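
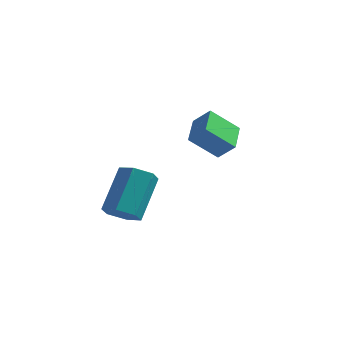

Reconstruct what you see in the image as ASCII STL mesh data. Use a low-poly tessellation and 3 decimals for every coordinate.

solid 
facet normal -0.615 -0.441 0.654
outer loop
vertex 3.526 -2.915 2.622
vertex 3.146 -1.713 3.076
vertex 2.842 -2.894 1.993
endloop
endfacet
facet normal 0.284 -0.897 -0.339
outer loop
vertex 3.714 -2.267 1.064
vertex 3.526 -2.915 2.622
vertex 2.842 -2.894 1.993
endloop
endfacet
facet normal -0.614 -0.442 0.654
outer loop
vertex 2.842 -2.894 1.993
vertex 3.146 -1.713 3.076
vertex 2.461 -1.692 2.447
endloop
endfacet
facet normal -0.736 0.022 -0.676
outer loop
vertex 2.461 -1.692 2.447
vertex 3.714 -2.267 1.064
vertex 2.842 -2.894 1.993
endloop
endfacet
facet normal 0.736 -0.023 0.676
outer loop
vertex 3.526 -2.915 2.622
vertex 4.018 -1.086 2.147
vertex 3.146 -1.713 3.076
endloop
endfacet
facet normal 0.284 -0.897 -0.339
outer loop
vertex 4.399 -2.288 1.693
vertex 3.526 -2.915 2.622
vertex 3.714 -2.267 1.064
endloop
endfacet
facet normal 0.736 -0.022 0.677
outer loop
vertex 4.399 -2.288 1.693
vertex 4.018 -1.086 2.147
vertex 3.526 -2.915 2.622
endloop
endfacet
facet normal -0.284 0.897 0.339
outer loop
vertex 3.146 -1.713 3.076
vertex 4.018 -1.086 2.147
vertex 2.461 -1.692 2.447
endloop
endfacet
facet normal -0.736 0.023 -0.676
outer loop
vertex 3.334 -1.065 1.518
vertex 3.714 -2.267 1.064
vertex 2.461 -1.692 2.447
endloop
endfacet
facet normal -0.284 0.897 0.339
outer loop
vertex 2.461 -1.692 2.447
vertex 4.018 -1.086 2.147
vertex 3.334 -1.065 1.518
endloop
endfacet
facet normal 0.614 0.441 -0.654
outer loop
vertex 3.334 -1.065 1.518
vertex 4.399 -2.288 1.693
vertex 3.714 -2.267 1.064
endloop
endfacet
facet normal 0.615 0.442 -0.654
outer loop
vertex 4.018 -1.086 2.147
vertex 4.399 -2.288 1.693
vertex 3.334 -1.065 1.518
endloop
endfacet
facet normal -0.008 -0.651 -0.759
outer loop
vertex 0.516 -2.02 -2.808
vertex -0.119 -2.373 -2.499
vertex -0.208 -1.777 -3.009
endloop
endfacet
facet normal 0.399 0.694 -0.599
outer loop
vertex 0.516 -2.02 -2.808
vertex -0.208 -1.777 -3.009
vertex 0.535 -0.634 -1.191
endloop
endfacet
facet normal 0.400 0.694 -0.599
outer loop
vertex 0.535 -0.634 -1.191
vertex -0.208 -1.777 -3.009
vertex -0.19 -0.39 -1.392
endloop
endfacet
facet normal 0.009 0.651 0.759
outer loop
vertex 0.535 -0.634 -1.191
vertex -0.19 -0.39 -1.392
vertex -0.101 -0.987 -0.881
endloop
endfacet
facet normal -0.010 -0.651 -0.759
outer loop
vertex -0.208 -1.777 -3.009
vertex -0.119 -2.373 -2.499
vertex -0.844 -2.129 -2.699
endloop
endfacet
facet normal -0.593 0.614 -0.520
outer loop
vertex -0.208 -1.777 -3.009
vertex -0.844 -2.129 -2.699
vertex -0.19 -0.39 -1.392
endloop
endfacet
facet normal -0.595 0.614 -0.519
outer loop
vertex -0.19 -0.39 -1.392
vertex -0.844 -2.129 -2.699
vertex -0.825 -0.743 -1.082
endloop
endfacet
facet normal 0.009 0.651 0.759
outer loop
vertex -0.19 -0.39 -1.392
vertex -0.825 -0.743 -1.082
vertex -0.101 -0.987 -0.881
endloop
endfacet
facet normal -0.009 -0.650 -0.760
outer loop
vertex -0.844 -2.129 -2.699
vertex -0.119 -2.373 -2.499
vertex -0.755 -2.726 -2.189
endloop
endfacet
facet normal -0.994 -0.080 0.080
outer loop
vertex -0.844 -2.129 -2.699
vertex -0.755 -2.726 -2.189
vertex -0.825 -0.743 -1.082
endloop
endfacet
facet normal -0.994 -0.080 0.080
outer loop
vertex -0.825 -0.743 -1.082
vertex -0.755 -2.726 -2.189
vertex -0.736 -1.34 -0.572
endloop
endfacet
facet normal 0.008 0.650 0.760
outer loop
vertex -0.825 -0.743 -1.082
vertex -0.736 -1.34 -0.572
vertex -0.101 -0.987 -0.881
endloop
endfacet
facet normal -0.009 -0.651 -0.759
outer loop
vertex -0.755 -2.726 -2.189
vertex -0.119 -2.373 -2.499
vertex -0.03 -2.97 -1.988
endloop
endfacet
facet normal -0.400 -0.694 0.599
outer loop
vertex -0.755 -2.726 -2.189
vertex -0.03 -2.97 -1.988
vertex -0.736 -1.34 -0.572
endloop
endfacet
facet normal -0.399 -0.694 0.599
outer loop
vertex -0.736 -1.34 -0.572
vertex -0.03 -2.97 -1.988
vertex -0.012 -1.583 -0.371
endloop
endfacet
facet normal 0.008 0.651 0.759
outer loop
vertex -0.736 -1.34 -0.572
vertex -0.012 -1.583 -0.371
vertex -0.101 -0.987 -0.881
endloop
endfacet
facet normal -0.009 -0.651 -0.759
outer loop
vertex -0.03 -2.97 -1.988
vertex -0.119 -2.373 -2.499
vertex 0.605 -2.617 -2.298
endloop
endfacet
facet normal 0.595 -0.613 0.520
outer loop
vertex -0.03 -2.97 -1.988
vertex 0.605 -2.617 -2.298
vertex -0.012 -1.583 -0.371
endloop
endfacet
facet normal 0.593 -0.615 0.520
outer loop
vertex -0.012 -1.583 -0.371
vertex 0.605 -2.617 -2.298
vertex 0.624 -1.231 -0.681
endloop
endfacet
facet normal 0.010 0.651 0.759
outer loop
vertex -0.012 -1.583 -0.371
vertex 0.624 -1.231 -0.681
vertex -0.101 -0.987 -0.881
endloop
endfacet
facet normal -0.008 -0.650 -0.760
outer loop
vertex 0.605 -2.617 -2.298
vertex -0.119 -2.373 -2.499
vertex 0.516 -2.02 -2.808
endloop
endfacet
facet normal 0.994 0.080 -0.080
outer loop
vertex 0.605 -2.617 -2.298
vertex 0.516 -2.02 -2.808
vertex 0.624 -1.231 -0.681
endloop
endfacet
facet normal 0.994 0.080 -0.080
outer loop
vertex 0.624 -1.231 -0.681
vertex 0.516 -2.02 -2.808
vertex 0.535 -0.634 -1.191
endloop
endfacet
facet normal 0.009 0.650 0.760
outer loop
vertex 0.624 -1.231 -0.681
vertex 0.535 -0.634 -1.191
vertex -0.101 -0.987 -0.881
endloop
endfacet

endsolid


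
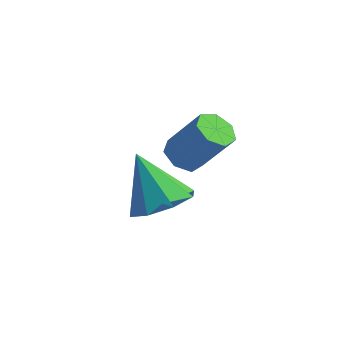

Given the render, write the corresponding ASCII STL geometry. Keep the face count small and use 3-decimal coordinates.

solid 
facet normal -0.575 -0.122 -0.809
outer loop
vertex -3.211 1.523 -4.064
vertex -3.706 1.267 -3.674
vertex -3.597 1.915 -3.849
endloop
endfacet
facet normal 0.493 0.738 -0.461
outer loop
vertex -3.211 1.523 -4.064
vertex -3.597 1.915 -3.849
vertex -2.24 1.729 -2.697
endloop
endfacet
facet normal 0.493 0.737 -0.462
outer loop
vertex -2.24 1.729 -2.697
vertex -3.597 1.915 -3.849
vertex -2.625 2.121 -2.482
endloop
endfacet
facet normal 0.576 0.123 0.808
outer loop
vertex -2.24 1.729 -2.697
vertex -2.625 2.121 -2.482
vertex -2.734 1.473 -2.306
endloop
endfacet
facet normal -0.576 -0.121 -0.809
outer loop
vertex -3.597 1.915 -3.849
vertex -3.706 1.267 -3.674
vertex -4.064 1.819 -3.502
endloop
endfacet
facet normal -0.203 0.979 -0.003
outer loop
vertex -3.597 1.915 -3.849
vertex -4.064 1.819 -3.502
vertex -2.625 2.121 -2.482
endloop
endfacet
facet normal -0.203 0.979 -0.003
outer loop
vertex -2.625 2.121 -2.482
vertex -4.064 1.819 -3.502
vertex -3.093 2.025 -2.135
endloop
endfacet
facet normal 0.575 0.123 0.809
outer loop
vertex -2.625 2.121 -2.482
vertex -3.093 2.025 -2.135
vertex -2.734 1.473 -2.306
endloop
endfacet
facet normal -0.576 -0.122 -0.808
outer loop
vertex -4.064 1.819 -3.502
vertex -3.706 1.267 -3.674
vertex -4.262 1.307 -3.284
endloop
endfacet
facet normal -0.746 0.483 0.457
outer loop
vertex -4.064 1.819 -3.502
vertex -4.262 1.307 -3.284
vertex -3.093 2.025 -2.135
endloop
endfacet
facet normal -0.747 0.482 0.458
outer loop
vertex -3.093 2.025 -2.135
vertex -4.262 1.307 -3.284
vertex -3.29 1.513 -1.917
endloop
endfacet
facet normal 0.575 0.123 0.809
outer loop
vertex -3.093 2.025 -2.135
vertex -3.29 1.513 -1.917
vertex -2.734 1.473 -2.306
endloop
endfacet
facet normal -0.576 -0.121 -0.808
outer loop
vertex -4.262 1.307 -3.284
vertex -3.706 1.267 -3.674
vertex -4.041 0.765 -3.36
endloop
endfacet
facet normal -0.727 -0.377 0.574
outer loop
vertex -4.262 1.307 -3.284
vertex -4.041 0.765 -3.36
vertex -3.29 1.513 -1.917
endloop
endfacet
facet normal -0.727 -0.377 0.574
outer loop
vertex -3.29 1.513 -1.917
vertex -4.041 0.765 -3.36
vertex -3.069 0.971 -1.993
endloop
endfacet
facet normal 0.575 0.121 0.809
outer loop
vertex -3.29 1.513 -1.917
vertex -3.069 0.971 -1.993
vertex -2.734 1.473 -2.306
endloop
endfacet
facet normal -0.576 -0.122 -0.809
outer loop
vertex -4.041 0.765 -3.36
vertex -3.706 1.267 -3.674
vertex -3.568 0.601 -3.672
endloop
endfacet
facet normal -0.160 -0.953 0.258
outer loop
vertex -4.041 0.765 -3.36
vertex -3.568 0.601 -3.672
vertex -3.069 0.971 -1.993
endloop
endfacet
facet normal -0.161 -0.953 0.258
outer loop
vertex -3.069 0.971 -1.993
vertex -3.568 0.601 -3.672
vertex -2.596 0.807 -2.304
endloop
endfacet
facet normal 0.574 0.121 0.810
outer loop
vertex -3.069 0.971 -1.993
vertex -2.596 0.807 -2.304
vertex -2.734 1.473 -2.306
endloop
endfacet
facet normal -0.574 -0.121 -0.810
outer loop
vertex -3.568 0.601 -3.672
vertex -3.706 1.267 -3.674
vertex -3.198 0.939 -3.985
endloop
endfacet
facet normal 0.527 -0.811 -0.253
outer loop
vertex -3.568 0.601 -3.672
vertex -3.198 0.939 -3.985
vertex -2.596 0.807 -2.304
endloop
endfacet
facet normal 0.527 -0.812 -0.252
outer loop
vertex -2.596 0.807 -2.304
vertex -3.198 0.939 -3.985
vertex -2.227 1.144 -2.618
endloop
endfacet
facet normal 0.576 0.122 0.808
outer loop
vertex -2.596 0.807 -2.304
vertex -2.227 1.144 -2.618
vertex -2.734 1.473 -2.306
endloop
endfacet
facet normal -0.574 -0.122 -0.809
outer loop
vertex -3.198 0.939 -3.985
vertex -3.706 1.267 -3.674
vertex -3.211 1.523 -4.064
endloop
endfacet
facet normal 0.818 -0.059 -0.572
outer loop
vertex -3.198 0.939 -3.985
vertex -3.211 1.523 -4.064
vertex -2.227 1.144 -2.618
endloop
endfacet
facet normal 0.818 -0.059 -0.572
outer loop
vertex -2.227 1.144 -2.618
vertex -3.211 1.523 -4.064
vertex -2.24 1.729 -2.697
endloop
endfacet
facet normal 0.576 0.122 0.808
outer loop
vertex -2.227 1.144 -2.618
vertex -2.24 1.729 -2.697
vertex -2.734 1.473 -2.306
endloop
endfacet
facet normal 0.522 -0.085 -0.849
outer loop
vertex -1.804 -2.021 -2.991
vertex -2.512 -1.529 -3.476
vertex -1.687 -1.272 -2.994
endloop
endfacet
facet normal 0.517 -0.077 0.853
outer loop
vertex -1.804 -2.021 -2.991
vertex -1.687 -1.272 -2.994
vertex -3.468 -1.371 -1.924
endloop
endfacet
facet normal 0.523 -0.087 -0.848
outer loop
vertex -1.687 -1.272 -2.994
vertex -2.512 -1.529 -3.476
vertex -2.053 -0.674 -3.281
endloop
endfacet
facet normal 0.395 0.583 0.711
outer loop
vertex -1.687 -1.272 -2.994
vertex -2.053 -0.674 -3.281
vertex -3.468 -1.371 -1.924
endloop
endfacet
facet normal 0.522 -0.087 -0.848
outer loop
vertex -2.053 -0.674 -3.281
vertex -2.512 -1.529 -3.476
vertex -2.688 -0.576 -3.682
endloop
endfacet
facet normal -0.095 0.922 0.375
outer loop
vertex -2.053 -0.674 -3.281
vertex -2.688 -0.576 -3.682
vertex -3.468 -1.371 -1.924
endloop
endfacet
facet normal 0.521 -0.087 -0.849
outer loop
vertex -2.688 -0.576 -3.682
vertex -2.512 -1.529 -3.476
vertex -3.221 -1.037 -3.962
endloop
endfacet
facet normal -0.666 0.745 0.041
outer loop
vertex -2.688 -0.576 -3.682
vertex -3.221 -1.037 -3.962
vertex -3.468 -1.371 -1.924
endloop
endfacet
facet normal 0.522 -0.086 -0.849
outer loop
vertex -3.221 -1.037 -3.962
vertex -2.512 -1.529 -3.476
vertex -3.338 -1.785 -3.958
endloop
endfacet
facet normal -0.984 0.153 -0.094
outer loop
vertex -3.221 -1.037 -3.962
vertex -3.338 -1.785 -3.958
vertex -3.468 -1.371 -1.924
endloop
endfacet
facet normal 0.522 -0.086 -0.849
outer loop
vertex -3.338 -1.785 -3.958
vertex -2.512 -1.529 -3.476
vertex -2.972 -2.384 -3.672
endloop
endfacet
facet normal -0.862 -0.504 0.048
outer loop
vertex -3.338 -1.785 -3.958
vertex -2.972 -2.384 -3.672
vertex -3.468 -1.371 -1.924
endloop
endfacet
facet normal 0.522 -0.086 -0.849
outer loop
vertex -2.972 -2.384 -3.672
vertex -2.512 -1.529 -3.476
vertex -2.336 -2.481 -3.271
endloop
endfacet
facet normal -0.371 -0.845 0.384
outer loop
vertex -2.972 -2.384 -3.672
vertex -2.336 -2.481 -3.271
vertex -3.468 -1.371 -1.924
endloop
endfacet
facet normal 0.521 -0.086 -0.849
outer loop
vertex -2.336 -2.481 -3.271
vertex -2.512 -1.529 -3.476
vertex -1.804 -2.021 -2.991
endloop
endfacet
facet normal 0.199 -0.667 0.718
outer loop
vertex -2.336 -2.481 -3.271
vertex -1.804 -2.021 -2.991
vertex -3.468 -1.371 -1.924
endloop
endfacet

endsolid


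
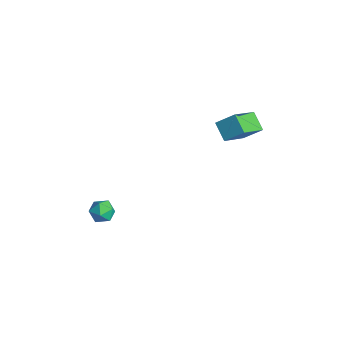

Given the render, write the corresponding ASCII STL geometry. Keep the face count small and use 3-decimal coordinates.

solid 
facet normal -0.385 0.919 -0.085
outer loop
vertex -0.957 -2.474 -3.925
vertex -1.542 -2.726 -4.004
vertex -1.33 -2.583 -3.415
endloop
endfacet
facet normal 0.192 0.922 0.337
outer loop
vertex -0.957 -2.474 -3.925
vertex -1.33 -2.583 -3.415
vertex -0.705 -2.722 -3.39
endloop
endfacet
facet normal 0.742 0.669 -0.039
outer loop
vertex -0.957 -2.474 -3.925
vertex -0.705 -2.722 -3.39
vertex -0.529 -2.951 -3.963
endloop
endfacet
facet normal 0.507 0.510 -0.695
outer loop
vertex -0.957 -2.474 -3.925
vertex -0.529 -2.951 -3.963
vertex -1.047 -2.953 -4.342
endloop
endfacet
facet normal -0.189 0.665 -0.723
outer loop
vertex -0.957 -2.474 -3.925
vertex -1.047 -2.953 -4.342
vertex -1.542 -2.726 -4.004
endloop
endfacet
facet normal 0.070 0.473 0.878
outer loop
vertex -0.705 -2.722 -3.39
vertex -1.33 -2.583 -3.415
vertex -1.133 -3.127 -3.138
endloop
endfacet
facet normal -0.861 0.470 0.196
outer loop
vertex -1.33 -2.583 -3.415
vertex -1.542 -2.726 -4.004
vertex -1.651 -3.129 -3.517
endloop
endfacet
facet normal -0.545 0.056 -0.836
outer loop
vertex -1.542 -2.726 -4.004
vertex -1.047 -2.953 -4.342
vertex -1.475 -3.358 -4.09
endloop
endfacet
facet normal 0.580 -0.193 -0.792
outer loop
vertex -1.047 -2.953 -4.342
vertex -0.529 -2.951 -3.963
vertex -0.85 -3.497 -4.065
endloop
endfacet
facet normal 0.961 0.065 0.269
outer loop
vertex -0.529 -2.951 -3.963
vertex -0.705 -2.722 -3.39
vertex -0.638 -3.354 -3.476
endloop
endfacet
facet normal -0.507 -0.510 0.695
outer loop
vertex -1.223 -3.606 -3.555
vertex -1.133 -3.127 -3.138
vertex -1.651 -3.129 -3.517
endloop
endfacet
facet normal -0.742 -0.669 0.039
outer loop
vertex -1.223 -3.606 -3.555
vertex -1.651 -3.129 -3.517
vertex -1.475 -3.358 -4.09
endloop
endfacet
facet normal -0.192 -0.922 -0.337
outer loop
vertex -1.223 -3.606 -3.555
vertex -1.475 -3.358 -4.09
vertex -0.85 -3.497 -4.065
endloop
endfacet
facet normal 0.385 -0.919 0.085
outer loop
vertex -1.223 -3.606 -3.555
vertex -0.85 -3.497 -4.065
vertex -0.638 -3.354 -3.476
endloop
endfacet
facet normal 0.189 -0.665 0.723
outer loop
vertex -1.223 -3.606 -3.555
vertex -0.638 -3.354 -3.476
vertex -1.133 -3.127 -3.138
endloop
endfacet
facet normal -0.580 0.193 0.792
outer loop
vertex -1.651 -3.129 -3.517
vertex -1.133 -3.127 -3.138
vertex -1.33 -2.583 -3.415
endloop
endfacet
facet normal -0.961 -0.065 -0.269
outer loop
vertex -1.475 -3.358 -4.09
vertex -1.651 -3.129 -3.517
vertex -1.542 -2.726 -4.004
endloop
endfacet
facet normal -0.070 -0.473 -0.878
outer loop
vertex -0.85 -3.497 -4.065
vertex -1.475 -3.358 -4.09
vertex -1.047 -2.953 -4.342
endloop
endfacet
facet normal 0.861 -0.470 -0.196
outer loop
vertex -0.638 -3.354 -3.476
vertex -0.85 -3.497 -4.065
vertex -0.529 -2.951 -3.963
endloop
endfacet
facet normal 0.545 -0.056 0.836
outer loop
vertex -1.133 -3.127 -3.138
vertex -0.638 -3.354 -3.476
vertex -0.705 -2.722 -3.39
endloop
endfacet
facet normal -0.823 0.040 0.567
outer loop
vertex 1.456 1.981 2.755
vertex 0.907 3.271 1.867
vertex 0.975 1.328 2.103
endloop
endfacet
facet normal 0.331 -0.778 0.535
outer loop
vertex 1.773 1.289 1.553
vertex 1.456 1.981 2.755
vertex 0.975 1.328 2.103
endloop
endfacet
facet normal -0.823 0.040 0.567
outer loop
vertex 0.975 1.328 2.103
vertex 0.907 3.271 1.867
vertex 0.426 2.618 1.215
endloop
endfacet
facet normal -0.462 -0.628 -0.626
outer loop
vertex 0.426 2.618 1.215
vertex 1.773 1.289 1.553
vertex 0.975 1.328 2.103
endloop
endfacet
facet normal 0.462 0.628 0.626
outer loop
vertex 1.456 1.981 2.755
vertex 1.705 3.232 1.317
vertex 0.907 3.271 1.867
endloop
endfacet
facet normal 0.331 -0.778 0.535
outer loop
vertex 2.254 1.942 2.205
vertex 1.456 1.981 2.755
vertex 1.773 1.289 1.553
endloop
endfacet
facet normal 0.462 0.628 0.626
outer loop
vertex 2.254 1.942 2.205
vertex 1.705 3.232 1.317
vertex 1.456 1.981 2.755
endloop
endfacet
facet normal -0.331 0.778 -0.535
outer loop
vertex 0.907 3.271 1.867
vertex 1.705 3.232 1.317
vertex 0.426 2.618 1.215
endloop
endfacet
facet normal -0.462 -0.628 -0.626
outer loop
vertex 1.224 2.579 0.665
vertex 1.773 1.289 1.553
vertex 0.426 2.618 1.215
endloop
endfacet
facet normal -0.331 0.778 -0.535
outer loop
vertex 0.426 2.618 1.215
vertex 1.705 3.232 1.317
vertex 1.224 2.579 0.665
endloop
endfacet
facet normal 0.823 -0.040 -0.567
outer loop
vertex 1.224 2.579 0.665
vertex 2.254 1.942 2.205
vertex 1.773 1.289 1.553
endloop
endfacet
facet normal 0.823 -0.040 -0.567
outer loop
vertex 1.705 3.232 1.317
vertex 2.254 1.942 2.205
vertex 1.224 2.579 0.665
endloop
endfacet

endsolid


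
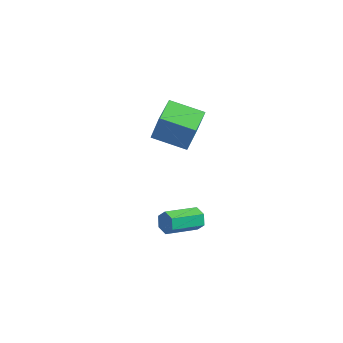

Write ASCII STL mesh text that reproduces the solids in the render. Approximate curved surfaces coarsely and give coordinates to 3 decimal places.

solid 
facet normal 0.372 0.884 -0.284
outer loop
vertex 2.592 -3.302 0.315
vertex 2.405 -3.064 0.81
vertex 2.936 -3.296 0.783
endloop
endfacet
facet normal 0.715 -0.469 -0.519
outer loop
vertex 2.592 -3.302 0.315
vertex 2.936 -3.296 0.783
vertex 1.962 -4.795 0.796
endloop
endfacet
facet normal 0.714 -0.469 -0.520
outer loop
vertex 1.962 -4.795 0.796
vertex 2.936 -3.296 0.783
vertex 2.306 -4.789 1.263
endloop
endfacet
facet normal -0.373 -0.883 0.286
outer loop
vertex 1.962 -4.795 0.796
vertex 2.306 -4.789 1.263
vertex 1.775 -4.556 1.29
endloop
endfacet
facet normal 0.372 0.884 -0.284
outer loop
vertex 2.936 -3.296 0.783
vertex 2.405 -3.064 0.81
vertex 2.748 -3.058 1.278
endloop
endfacet
facet normal 0.870 -0.226 0.439
outer loop
vertex 2.936 -3.296 0.783
vertex 2.748 -3.058 1.278
vertex 2.306 -4.789 1.263
endloop
endfacet
facet normal 0.870 -0.226 0.439
outer loop
vertex 2.306 -4.789 1.263
vertex 2.748 -3.058 1.278
vertex 2.118 -4.551 1.758
endloop
endfacet
facet normal -0.373 -0.883 0.283
outer loop
vertex 2.306 -4.789 1.263
vertex 2.118 -4.551 1.758
vertex 1.775 -4.556 1.29
endloop
endfacet
facet normal 0.374 0.882 -0.285
outer loop
vertex 2.748 -3.058 1.278
vertex 2.405 -3.064 0.81
vertex 2.218 -2.825 1.304
endloop
endfacet
facet normal 0.154 0.243 0.958
outer loop
vertex 2.748 -3.058 1.278
vertex 2.218 -2.825 1.304
vertex 2.118 -4.551 1.758
endloop
endfacet
facet normal 0.156 0.243 0.958
outer loop
vertex 2.118 -4.551 1.758
vertex 2.218 -2.825 1.304
vertex 1.588 -4.318 1.785
endloop
endfacet
facet normal -0.374 -0.883 0.283
outer loop
vertex 2.118 -4.551 1.758
vertex 1.588 -4.318 1.785
vertex 1.775 -4.556 1.29
endloop
endfacet
facet normal 0.373 0.883 -0.286
outer loop
vertex 2.218 -2.825 1.304
vertex 2.405 -3.064 0.81
vertex 1.874 -2.831 0.837
endloop
endfacet
facet normal -0.714 0.469 0.520
outer loop
vertex 2.218 -2.825 1.304
vertex 1.874 -2.831 0.837
vertex 1.588 -4.318 1.785
endloop
endfacet
facet normal -0.715 0.469 0.519
outer loop
vertex 1.588 -4.318 1.785
vertex 1.874 -2.831 0.837
vertex 1.244 -4.324 1.317
endloop
endfacet
facet normal -0.372 -0.884 0.284
outer loop
vertex 1.588 -4.318 1.785
vertex 1.244 -4.324 1.317
vertex 1.775 -4.556 1.29
endloop
endfacet
facet normal 0.373 0.883 -0.283
outer loop
vertex 1.874 -2.831 0.837
vertex 2.405 -3.064 0.81
vertex 2.062 -3.069 0.342
endloop
endfacet
facet normal -0.870 0.226 -0.439
outer loop
vertex 1.874 -2.831 0.837
vertex 2.062 -3.069 0.342
vertex 1.244 -4.324 1.317
endloop
endfacet
facet normal -0.870 0.226 -0.439
outer loop
vertex 1.244 -4.324 1.317
vertex 2.062 -3.069 0.342
vertex 1.432 -4.562 0.822
endloop
endfacet
facet normal -0.372 -0.884 0.284
outer loop
vertex 1.244 -4.324 1.317
vertex 1.432 -4.562 0.822
vertex 1.775 -4.556 1.29
endloop
endfacet
facet normal 0.374 0.883 -0.283
outer loop
vertex 2.062 -3.069 0.342
vertex 2.405 -3.064 0.81
vertex 2.592 -3.302 0.315
endloop
endfacet
facet normal -0.155 -0.242 -0.958
outer loop
vertex 2.062 -3.069 0.342
vertex 2.592 -3.302 0.315
vertex 1.432 -4.562 0.822
endloop
endfacet
facet normal -0.154 -0.244 -0.958
outer loop
vertex 1.432 -4.562 0.822
vertex 2.592 -3.302 0.315
vertex 1.962 -4.795 0.796
endloop
endfacet
facet normal -0.374 -0.882 0.285
outer loop
vertex 1.432 -4.562 0.822
vertex 1.962 -4.795 0.796
vertex 1.775 -4.556 1.29
endloop
endfacet
facet normal -0.909 -0.317 0.272
outer loop
vertex -2.212 0.602 2.952
vertex -2.706 2.09 3.034
vertex -2.65 0.541 1.415
endloop
endfacet
facet normal 0.314 -0.948 -0.052
outer loop
vertex -1.014 1.11 0.926
vertex -2.212 0.602 2.952
vertex -2.65 0.541 1.415
endloop
endfacet
facet normal -0.909 -0.317 0.271
outer loop
vertex -2.65 0.541 1.415
vertex -2.706 2.09 3.034
vertex -3.144 2.029 1.496
endloop
endfacet
facet normal -0.274 -0.039 -0.961
outer loop
vertex -3.144 2.029 1.496
vertex -1.014 1.11 0.926
vertex -2.65 0.541 1.415
endloop
endfacet
facet normal 0.274 0.038 0.961
outer loop
vertex -2.212 0.602 2.952
vertex -1.07 2.659 2.545
vertex -2.706 2.09 3.034
endloop
endfacet
facet normal 0.314 -0.948 -0.052
outer loop
vertex -0.576 1.171 2.464
vertex -2.212 0.602 2.952
vertex -1.014 1.11 0.926
endloop
endfacet
facet normal 0.273 0.038 0.961
outer loop
vertex -0.576 1.171 2.464
vertex -1.07 2.659 2.545
vertex -2.212 0.602 2.952
endloop
endfacet
facet normal -0.314 0.948 0.052
outer loop
vertex -2.706 2.09 3.034
vertex -1.07 2.659 2.545
vertex -3.144 2.029 1.496
endloop
endfacet
facet normal -0.274 -0.038 -0.961
outer loop
vertex -1.508 2.598 1.008
vertex -1.014 1.11 0.926
vertex -3.144 2.029 1.496
endloop
endfacet
facet normal -0.314 0.948 0.052
outer loop
vertex -3.144 2.029 1.496
vertex -1.07 2.659 2.545
vertex -1.508 2.598 1.008
endloop
endfacet
facet normal 0.909 0.317 -0.271
outer loop
vertex -1.508 2.598 1.008
vertex -0.576 1.171 2.464
vertex -1.014 1.11 0.926
endloop
endfacet
facet normal 0.909 0.317 -0.272
outer loop
vertex -1.07 2.659 2.545
vertex -0.576 1.171 2.464
vertex -1.508 2.598 1.008
endloop
endfacet

endsolid


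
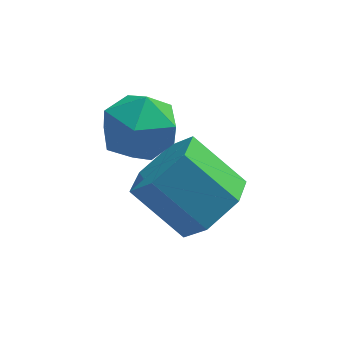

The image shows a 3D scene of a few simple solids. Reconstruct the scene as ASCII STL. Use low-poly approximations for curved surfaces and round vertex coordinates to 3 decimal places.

solid 
facet normal 0.284 0.957 -0.054
outer loop
vertex -1.601 1.911 1.791
vertex -1.965 2.071 2.719
vertex -1.006 1.78 2.596
endloop
endfacet
facet normal 0.716 0.541 -0.441
outer loop
vertex -1.601 1.911 1.791
vertex -1.006 1.78 2.596
vertex -0.976 1.119 1.834
endloop
endfacet
facet normal 0.319 0.201 -0.926
outer loop
vertex -1.601 1.911 1.791
vertex -0.976 1.119 1.834
vertex -1.916 1.002 1.485
endloop
endfacet
facet normal -0.360 0.407 -0.840
outer loop
vertex -1.601 1.911 1.791
vertex -1.916 1.002 1.485
vertex -2.527 1.59 2.032
endloop
endfacet
facet normal -0.381 0.874 -0.300
outer loop
vertex -1.601 1.911 1.791
vertex -2.527 1.59 2.032
vertex -1.965 2.071 2.719
endloop
endfacet
facet normal 0.999 0.052 -0.006
outer loop
vertex -0.976 1.119 1.834
vertex -1.006 1.78 2.596
vertex -0.953 0.79 2.788
endloop
endfacet
facet normal 0.300 0.725 0.620
outer loop
vertex -1.006 1.78 2.596
vertex -1.965 2.071 2.719
vertex -1.564 1.378 3.335
endloop
endfacet
facet normal -0.776 0.590 0.222
outer loop
vertex -1.965 2.071 2.719
vertex -2.527 1.59 2.032
vertex -2.504 1.261 2.986
endloop
endfacet
facet normal -0.742 -0.166 -0.650
outer loop
vertex -2.527 1.59 2.032
vertex -1.916 1.002 1.485
vertex -2.474 0.6 2.224
endloop
endfacet
facet normal 0.356 -0.497 -0.791
outer loop
vertex -1.916 1.002 1.485
vertex -0.976 1.119 1.834
vertex -1.515 0.309 2.101
endloop
endfacet
facet normal 0.360 -0.407 0.840
outer loop
vertex -1.879 0.469 3.029
vertex -0.953 0.79 2.788
vertex -1.564 1.378 3.335
endloop
endfacet
facet normal -0.319 -0.201 0.926
outer loop
vertex -1.879 0.469 3.029
vertex -1.564 1.378 3.335
vertex -2.504 1.261 2.986
endloop
endfacet
facet normal -0.716 -0.541 0.441
outer loop
vertex -1.879 0.469 3.029
vertex -2.504 1.261 2.986
vertex -2.474 0.6 2.224
endloop
endfacet
facet normal -0.284 -0.957 0.054
outer loop
vertex -1.879 0.469 3.029
vertex -2.474 0.6 2.224
vertex -1.515 0.309 2.101
endloop
endfacet
facet normal 0.381 -0.874 0.300
outer loop
vertex -1.879 0.469 3.029
vertex -1.515 0.309 2.101
vertex -0.953 0.79 2.788
endloop
endfacet
facet normal 0.742 0.166 0.650
outer loop
vertex -1.564 1.378 3.335
vertex -0.953 0.79 2.788
vertex -1.006 1.78 2.596
endloop
endfacet
facet normal -0.356 0.497 0.791
outer loop
vertex -2.504 1.261 2.986
vertex -1.564 1.378 3.335
vertex -1.965 2.071 2.719
endloop
endfacet
facet normal -0.999 -0.052 0.006
outer loop
vertex -2.474 0.6 2.224
vertex -2.504 1.261 2.986
vertex -2.527 1.59 2.032
endloop
endfacet
facet normal -0.300 -0.725 -0.620
outer loop
vertex -1.515 0.309 2.101
vertex -2.474 0.6 2.224
vertex -1.916 1.002 1.485
endloop
endfacet
facet normal 0.776 -0.590 -0.222
outer loop
vertex -0.953 0.79 2.788
vertex -1.515 0.309 2.101
vertex -0.976 1.119 1.834
endloop
endfacet
facet normal 0.673 -0.378 -0.636
outer loop
vertex 0.606 0.582 0.867
vertex -0.121 0.085 0.393
vertex 0.124 1.01 0.103
endloop
endfacet
facet normal 0.561 0.821 0.106
outer loop
vertex 0.606 0.582 0.867
vertex 0.124 1.01 0.103
vertex -0.552 1.232 1.961
endloop
endfacet
facet normal 0.561 0.821 0.106
outer loop
vertex -0.552 1.232 1.961
vertex 0.124 1.01 0.103
vertex -1.034 1.66 1.196
endloop
endfacet
facet normal -0.673 0.378 0.636
outer loop
vertex -0.552 1.232 1.961
vertex -1.034 1.66 1.196
vertex -1.279 0.735 1.487
endloop
endfacet
facet normal 0.673 -0.378 -0.636
outer loop
vertex 0.124 1.01 0.103
vertex -0.121 0.085 0.393
vertex -0.603 0.513 -0.371
endloop
endfacet
facet normal -0.137 0.781 -0.609
outer loop
vertex 0.124 1.01 0.103
vertex -0.603 0.513 -0.371
vertex -1.034 1.66 1.196
endloop
endfacet
facet normal -0.137 0.781 -0.609
outer loop
vertex -1.034 1.66 1.196
vertex -0.603 0.513 -0.371
vertex -1.761 1.163 0.722
endloop
endfacet
facet normal -0.673 0.378 0.636
outer loop
vertex -1.034 1.66 1.196
vertex -1.761 1.163 0.722
vertex -1.279 0.735 1.487
endloop
endfacet
facet normal 0.673 -0.378 -0.636
outer loop
vertex -0.603 0.513 -0.371
vertex -0.121 0.085 0.393
vertex -0.848 -0.412 -0.081
endloop
endfacet
facet normal -0.698 -0.040 -0.715
outer loop
vertex -0.603 0.513 -0.371
vertex -0.848 -0.412 -0.081
vertex -1.761 1.163 0.722
endloop
endfacet
facet normal -0.698 -0.040 -0.715
outer loop
vertex -1.761 1.163 0.722
vertex -0.848 -0.412 -0.081
vertex -2.006 0.238 1.013
endloop
endfacet
facet normal -0.673 0.378 0.636
outer loop
vertex -1.761 1.163 0.722
vertex -2.006 0.238 1.013
vertex -1.279 0.735 1.487
endloop
endfacet
facet normal 0.673 -0.378 -0.636
outer loop
vertex -0.848 -0.412 -0.081
vertex -0.121 0.085 0.393
vertex -0.366 -0.84 0.684
endloop
endfacet
facet normal -0.561 -0.821 -0.106
outer loop
vertex -0.848 -0.412 -0.081
vertex -0.366 -0.84 0.684
vertex -2.006 0.238 1.013
endloop
endfacet
facet normal -0.561 -0.821 -0.106
outer loop
vertex -2.006 0.238 1.013
vertex -0.366 -0.84 0.684
vertex -1.524 -0.19 1.777
endloop
endfacet
facet normal -0.673 0.378 0.636
outer loop
vertex -2.006 0.238 1.013
vertex -1.524 -0.19 1.777
vertex -1.279 0.735 1.487
endloop
endfacet
facet normal 0.673 -0.378 -0.636
outer loop
vertex -0.366 -0.84 0.684
vertex -0.121 0.085 0.393
vertex 0.361 -0.343 1.158
endloop
endfacet
facet normal 0.137 -0.781 0.609
outer loop
vertex -0.366 -0.84 0.684
vertex 0.361 -0.343 1.158
vertex -1.524 -0.19 1.777
endloop
endfacet
facet normal 0.137 -0.781 0.609
outer loop
vertex -1.524 -0.19 1.777
vertex 0.361 -0.343 1.158
vertex -0.797 0.307 2.251
endloop
endfacet
facet normal -0.673 0.378 0.636
outer loop
vertex -1.524 -0.19 1.777
vertex -0.797 0.307 2.251
vertex -1.279 0.735 1.487
endloop
endfacet
facet normal 0.673 -0.378 -0.636
outer loop
vertex 0.361 -0.343 1.158
vertex -0.121 0.085 0.393
vertex 0.606 0.582 0.867
endloop
endfacet
facet normal 0.698 0.040 0.715
outer loop
vertex 0.361 -0.343 1.158
vertex 0.606 0.582 0.867
vertex -0.797 0.307 2.251
endloop
endfacet
facet normal 0.698 0.039 0.715
outer loop
vertex -0.797 0.307 2.251
vertex 0.606 0.582 0.867
vertex -0.552 1.232 1.961
endloop
endfacet
facet normal -0.673 0.378 0.636
outer loop
vertex -0.797 0.307 2.251
vertex -0.552 1.232 1.961
vertex -1.279 0.735 1.487
endloop
endfacet

endsolid


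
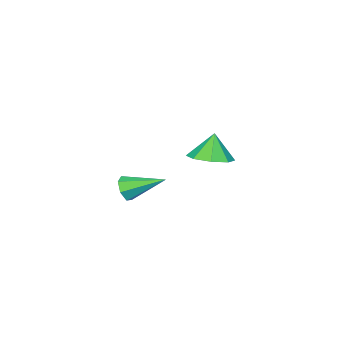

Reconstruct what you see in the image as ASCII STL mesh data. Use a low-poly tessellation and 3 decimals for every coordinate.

solid 
facet normal 0.287 0.087 -0.954
outer loop
vertex -0.844 -2.928 -2.748
vertex -1.602 -3.61 -3.038
vertex -1.544 -2.558 -2.925
endloop
endfacet
facet normal 0.173 0.672 0.720
outer loop
vertex -0.844 -2.928 -2.748
vertex -1.544 -2.558 -2.925
vertex -1.998 -3.73 -1.722
endloop
endfacet
facet normal 0.287 0.087 -0.954
outer loop
vertex -1.544 -2.558 -2.925
vertex -1.602 -3.61 -3.038
vertex -2.278 -2.804 -3.168
endloop
endfacet
facet normal -0.423 0.724 0.545
outer loop
vertex -1.544 -2.558 -2.925
vertex -2.278 -2.804 -3.168
vertex -1.998 -3.73 -1.722
endloop
endfacet
facet normal 0.287 0.087 -0.954
outer loop
vertex -2.278 -2.804 -3.168
vertex -1.602 -3.61 -3.038
vertex -2.616 -3.523 -3.335
endloop
endfacet
facet normal -0.870 0.322 0.374
outer loop
vertex -2.278 -2.804 -3.168
vertex -2.616 -3.523 -3.335
vertex -1.998 -3.73 -1.722
endloop
endfacet
facet normal 0.287 0.087 -0.954
outer loop
vertex -2.616 -3.523 -3.335
vertex -1.602 -3.61 -3.038
vertex -2.36 -4.292 -3.328
endloop
endfacet
facet normal -0.904 -0.298 0.308
outer loop
vertex -2.616 -3.523 -3.335
vertex -2.36 -4.292 -3.328
vertex -1.998 -3.73 -1.722
endloop
endfacet
facet normal 0.287 0.087 -0.954
outer loop
vertex -2.36 -4.292 -3.328
vertex -1.602 -3.61 -3.038
vertex -1.66 -4.663 -3.151
endloop
endfacet
facet normal -0.506 -0.772 0.384
outer loop
vertex -2.36 -4.292 -3.328
vertex -1.66 -4.663 -3.151
vertex -1.998 -3.73 -1.722
endloop
endfacet
facet normal 0.287 0.087 -0.954
outer loop
vertex -1.66 -4.663 -3.151
vertex -1.602 -3.61 -3.038
vertex -0.926 -4.416 -2.908
endloop
endfacet
facet normal 0.092 -0.824 0.560
outer loop
vertex -1.66 -4.663 -3.151
vertex -0.926 -4.416 -2.908
vertex -1.998 -3.73 -1.722
endloop
endfacet
facet normal 0.287 0.087 -0.954
outer loop
vertex -0.926 -4.416 -2.908
vertex -1.602 -3.61 -3.038
vertex -0.588 -3.698 -2.741
endloop
endfacet
facet normal 0.537 -0.423 0.730
outer loop
vertex -0.926 -4.416 -2.908
vertex -0.588 -3.698 -2.741
vertex -1.998 -3.73 -1.722
endloop
endfacet
facet normal 0.287 0.087 -0.954
outer loop
vertex -0.588 -3.698 -2.741
vertex -1.602 -3.61 -3.038
vertex -0.844 -2.928 -2.748
endloop
endfacet
facet normal 0.571 0.197 0.797
outer loop
vertex -0.588 -3.698 -2.741
vertex -0.844 -2.928 -2.748
vertex -1.998 -3.73 -1.722
endloop
endfacet
facet normal 0.455 -0.799 -0.395
outer loop
vertex 4.167 -3.564 -2.224
vertex 3.786 -3.51 -2.772
vertex 4.383 -3.231 -2.649
endloop
endfacet
facet normal 0.627 0.426 0.652
outer loop
vertex 4.167 -3.564 -2.224
vertex 4.383 -3.231 -2.649
vertex 2.954 -2.05 -2.048
endloop
endfacet
facet normal 0.454 -0.798 -0.396
outer loop
vertex 4.383 -3.231 -2.649
vertex 3.786 -3.51 -2.772
vertex 4.148 -3.108 -3.167
endloop
endfacet
facet normal 0.611 0.786 -0.091
outer loop
vertex 4.383 -3.231 -2.649
vertex 4.148 -3.108 -3.167
vertex 2.954 -2.05 -2.048
endloop
endfacet
facet normal 0.455 -0.798 -0.395
outer loop
vertex 4.148 -3.108 -3.167
vertex 3.786 -3.51 -2.772
vertex 3.641 -3.288 -3.387
endloop
endfacet
facet normal 0.028 0.741 -0.671
outer loop
vertex 4.148 -3.108 -3.167
vertex 3.641 -3.288 -3.387
vertex 2.954 -2.05 -2.048
endloop
endfacet
facet normal 0.455 -0.798 -0.395
outer loop
vertex 3.641 -3.288 -3.387
vertex 3.786 -3.51 -2.772
vertex 3.243 -3.635 -3.144
endloop
endfacet
facet normal -0.683 0.327 -0.653
outer loop
vertex 3.641 -3.288 -3.387
vertex 3.243 -3.635 -3.144
vertex 2.954 -2.05 -2.048
endloop
endfacet
facet normal 0.455 -0.798 -0.396
outer loop
vertex 3.243 -3.635 -3.144
vertex 3.786 -3.51 -2.772
vertex 3.254 -3.888 -2.621
endloop
endfacet
facet normal -0.988 -0.146 -0.050
outer loop
vertex 3.243 -3.635 -3.144
vertex 3.254 -3.888 -2.621
vertex 2.954 -2.05 -2.048
endloop
endfacet
facet normal 0.455 -0.798 -0.396
outer loop
vertex 3.254 -3.888 -2.621
vertex 3.786 -3.51 -2.772
vertex 3.665 -3.857 -2.211
endloop
endfacet
facet normal -0.657 -0.320 0.683
outer loop
vertex 3.254 -3.888 -2.621
vertex 3.665 -3.857 -2.211
vertex 2.954 -2.05 -2.048
endloop
endfacet
facet normal 0.455 -0.798 -0.395
outer loop
vertex 3.665 -3.857 -2.211
vertex 3.786 -3.51 -2.772
vertex 4.167 -3.564 -2.224
endloop
endfacet
facet normal 0.064 -0.065 0.996
outer loop
vertex 3.665 -3.857 -2.211
vertex 4.167 -3.564 -2.224
vertex 2.954 -2.05 -2.048
endloop
endfacet

endsolid


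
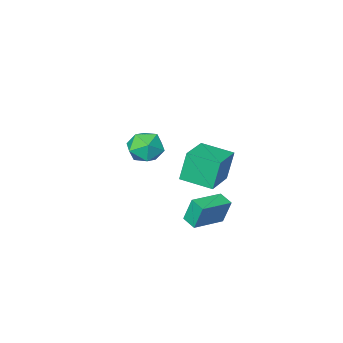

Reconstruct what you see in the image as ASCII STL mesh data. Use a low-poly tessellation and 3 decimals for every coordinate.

solid 
facet normal -0.889 0.347 0.298
outer loop
vertex 2.169 -3.076 0.689
vertex 2.668 -2.71 1.753
vertex 2.644 -1.945 0.789
endloop
endfacet
facet normal -0.827 0.384 -0.412
outer loop
vertex 2.169 -3.076 0.689
vertex 2.644 -1.945 0.789
vertex 2.843 -2.608 -0.228
endloop
endfacet
facet normal -0.702 -0.275 -0.657
outer loop
vertex 2.169 -3.076 0.689
vertex 2.843 -2.608 -0.228
vertex 2.99 -3.783 0.107
endloop
endfacet
facet normal -0.688 -0.719 -0.098
outer loop
vertex 2.169 -3.076 0.689
vertex 2.99 -3.783 0.107
vertex 2.881 -3.846 1.331
endloop
endfacet
facet normal -0.804 -0.334 0.492
outer loop
vertex 2.169 -3.076 0.689
vertex 2.881 -3.846 1.331
vertex 2.668 -2.71 1.753
endloop
endfacet
facet normal -0.256 0.786 -0.563
outer loop
vertex 2.843 -2.608 -0.228
vertex 2.644 -1.945 0.789
vertex 3.759 -1.954 0.269
endloop
endfacet
facet normal -0.358 0.727 0.586
outer loop
vertex 2.644 -1.945 0.789
vertex 2.668 -2.71 1.753
vertex 3.65 -2.017 1.493
endloop
endfacet
facet normal -0.220 -0.376 0.900
outer loop
vertex 2.668 -2.71 1.753
vertex 2.881 -3.846 1.331
vertex 3.797 -3.192 1.828
endloop
endfacet
facet normal -0.033 -0.998 -0.054
outer loop
vertex 2.881 -3.846 1.331
vertex 2.99 -3.783 0.107
vertex 3.996 -3.855 0.811
endloop
endfacet
facet normal -0.056 -0.280 -0.958
outer loop
vertex 2.99 -3.783 0.107
vertex 2.843 -2.608 -0.228
vertex 3.972 -3.09 -0.153
endloop
endfacet
facet normal 0.688 0.719 0.098
outer loop
vertex 4.471 -2.724 0.911
vertex 3.759 -1.954 0.269
vertex 3.65 -2.017 1.493
endloop
endfacet
facet normal 0.702 0.275 0.657
outer loop
vertex 4.471 -2.724 0.911
vertex 3.65 -2.017 1.493
vertex 3.797 -3.192 1.828
endloop
endfacet
facet normal 0.827 -0.384 0.412
outer loop
vertex 4.471 -2.724 0.911
vertex 3.797 -3.192 1.828
vertex 3.996 -3.855 0.811
endloop
endfacet
facet normal 0.889 -0.347 -0.298
outer loop
vertex 4.471 -2.724 0.911
vertex 3.996 -3.855 0.811
vertex 3.972 -3.09 -0.153
endloop
endfacet
facet normal 0.804 0.334 -0.492
outer loop
vertex 4.471 -2.724 0.911
vertex 3.972 -3.09 -0.153
vertex 3.759 -1.954 0.269
endloop
endfacet
facet normal 0.033 0.998 0.054
outer loop
vertex 3.65 -2.017 1.493
vertex 3.759 -1.954 0.269
vertex 2.644 -1.945 0.789
endloop
endfacet
facet normal 0.056 0.280 0.958
outer loop
vertex 3.797 -3.192 1.828
vertex 3.65 -2.017 1.493
vertex 2.668 -2.71 1.753
endloop
endfacet
facet normal 0.256 -0.786 0.563
outer loop
vertex 3.996 -3.855 0.811
vertex 3.797 -3.192 1.828
vertex 2.881 -3.846 1.331
endloop
endfacet
facet normal 0.358 -0.727 -0.586
outer loop
vertex 3.972 -3.09 -0.153
vertex 3.996 -3.855 0.811
vertex 2.99 -3.783 0.107
endloop
endfacet
facet normal 0.220 0.376 -0.900
outer loop
vertex 3.759 -1.954 0.269
vertex 3.972 -3.09 -0.153
vertex 2.843 -2.608 -0.228
endloop
endfacet
facet normal -0.976 -0.143 -0.163
outer loop
vertex 2.173 3.18 -0.092
vertex 2.074 4.117 -0.321
vertex 2.485 2.831 -1.653
endloop
endfacet
facet normal 0.102 -0.966 0.236
outer loop
vertex 4.486 3.123 -1.319
vertex 2.173 3.18 -0.092
vertex 2.485 2.831 -1.653
endloop
endfacet
facet normal -0.976 -0.143 -0.163
outer loop
vertex 2.485 2.831 -1.653
vertex 2.074 4.117 -0.321
vertex 2.386 3.768 -1.883
endloop
endfacet
facet normal 0.191 -0.215 -0.958
outer loop
vertex 2.386 3.768 -1.883
vertex 4.486 3.123 -1.319
vertex 2.485 2.831 -1.653
endloop
endfacet
facet normal -0.191 0.214 0.958
outer loop
vertex 2.173 3.18 -0.092
vertex 4.075 4.409 0.013
vertex 2.074 4.117 -0.321
endloop
endfacet
facet normal 0.101 -0.966 0.236
outer loop
vertex 4.174 3.472 0.243
vertex 2.173 3.18 -0.092
vertex 4.486 3.123 -1.319
endloop
endfacet
facet normal -0.192 0.215 0.958
outer loop
vertex 4.174 3.472 0.243
vertex 4.075 4.409 0.013
vertex 2.173 3.18 -0.092
endloop
endfacet
facet normal -0.102 0.966 -0.236
outer loop
vertex 2.074 4.117 -0.321
vertex 4.075 4.409 0.013
vertex 2.386 3.768 -1.883
endloop
endfacet
facet normal 0.192 -0.214 -0.958
outer loop
vertex 4.387 4.06 -1.548
vertex 4.486 3.123 -1.319
vertex 2.386 3.768 -1.883
endloop
endfacet
facet normal -0.101 0.966 -0.236
outer loop
vertex 2.386 3.768 -1.883
vertex 4.075 4.409 0.013
vertex 4.387 4.06 -1.548
endloop
endfacet
facet normal 0.976 0.143 0.163
outer loop
vertex 4.387 4.06 -1.548
vertex 4.174 3.472 0.243
vertex 4.486 3.123 -1.319
endloop
endfacet
facet normal 0.976 0.143 0.163
outer loop
vertex 4.075 4.409 0.013
vertex 4.174 3.472 0.243
vertex 4.387 4.06 -1.548
endloop
endfacet
facet normal -0.791 -0.587 -0.172
outer loop
vertex 2.996 2.483 3.792
vertex 1.899 4.046 3.508
vertex 3.427 2.448 1.932
endloop
endfacet
facet normal 0.568 -0.810 0.147
outer loop
vertex 5.081 3.674 2.292
vertex 2.996 2.483 3.792
vertex 3.427 2.448 1.932
endloop
endfacet
facet normal -0.791 -0.587 -0.172
outer loop
vertex 3.427 2.448 1.932
vertex 1.899 4.046 3.508
vertex 2.33 4.01 1.648
endloop
endfacet
facet normal 0.226 -0.019 -0.974
outer loop
vertex 2.33 4.01 1.648
vertex 5.081 3.674 2.292
vertex 3.427 2.448 1.932
endloop
endfacet
facet normal -0.226 0.019 0.974
outer loop
vertex 2.996 2.483 3.792
vertex 3.553 5.272 3.868
vertex 1.899 4.046 3.508
endloop
endfacet
facet normal 0.568 -0.809 0.147
outer loop
vertex 4.65 3.71 4.152
vertex 2.996 2.483 3.792
vertex 5.081 3.674 2.292
endloop
endfacet
facet normal -0.226 0.019 0.974
outer loop
vertex 4.65 3.71 4.152
vertex 3.553 5.272 3.868
vertex 2.996 2.483 3.792
endloop
endfacet
facet normal -0.568 0.810 -0.147
outer loop
vertex 1.899 4.046 3.508
vertex 3.553 5.272 3.868
vertex 2.33 4.01 1.648
endloop
endfacet
facet normal 0.226 -0.019 -0.974
outer loop
vertex 3.984 5.237 2.008
vertex 5.081 3.674 2.292
vertex 2.33 4.01 1.648
endloop
endfacet
facet normal -0.568 0.809 -0.147
outer loop
vertex 2.33 4.01 1.648
vertex 3.553 5.272 3.868
vertex 3.984 5.237 2.008
endloop
endfacet
facet normal 0.791 0.587 0.172
outer loop
vertex 3.984 5.237 2.008
vertex 4.65 3.71 4.152
vertex 5.081 3.674 2.292
endloop
endfacet
facet normal 0.791 0.587 0.172
outer loop
vertex 3.553 5.272 3.868
vertex 4.65 3.71 4.152
vertex 3.984 5.237 2.008
endloop
endfacet

endsolid


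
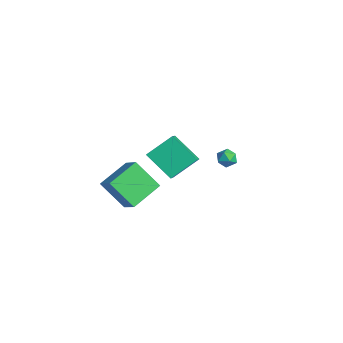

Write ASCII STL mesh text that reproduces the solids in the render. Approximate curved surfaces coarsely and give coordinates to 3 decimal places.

solid 
facet normal -0.703 -0.398 0.589
outer loop
vertex 1.744 -0.513 1.917
vertex 0.329 0.275 0.76
vertex 1.74 -2.118 0.829
endloop
endfacet
facet normal 0.711 -0.396 0.581
outer loop
vertex 3.231 -1.275 -0.42
vertex 1.744 -0.513 1.917
vertex 1.74 -2.118 0.829
endloop
endfacet
facet normal -0.703 -0.398 0.589
outer loop
vertex 1.74 -2.118 0.829
vertex 0.329 0.275 0.76
vertex 0.325 -1.331 -0.328
endloop
endfacet
facet normal -0.002 -0.828 -0.561
outer loop
vertex 0.325 -1.331 -0.328
vertex 3.231 -1.275 -0.42
vertex 1.74 -2.118 0.829
endloop
endfacet
facet normal 0.002 0.828 0.561
outer loop
vertex 1.744 -0.513 1.917
vertex 1.82 1.118 -0.489
vertex 0.329 0.275 0.76
endloop
endfacet
facet normal 0.711 -0.396 0.581
outer loop
vertex 3.235 0.331 0.668
vertex 1.744 -0.513 1.917
vertex 3.231 -1.275 -0.42
endloop
endfacet
facet normal 0.002 0.828 0.561
outer loop
vertex 3.235 0.331 0.668
vertex 1.82 1.118 -0.489
vertex 1.744 -0.513 1.917
endloop
endfacet
facet normal -0.711 0.396 -0.581
outer loop
vertex 0.329 0.275 0.76
vertex 1.82 1.118 -0.489
vertex 0.325 -1.331 -0.328
endloop
endfacet
facet normal -0.002 -0.828 -0.561
outer loop
vertex 1.816 -0.487 -1.577
vertex 3.231 -1.275 -0.42
vertex 0.325 -1.331 -0.328
endloop
endfacet
facet normal -0.711 0.396 -0.581
outer loop
vertex 0.325 -1.331 -0.328
vertex 1.82 1.118 -0.489
vertex 1.816 -0.487 -1.577
endloop
endfacet
facet normal 0.703 0.398 -0.589
outer loop
vertex 1.816 -0.487 -1.577
vertex 3.235 0.331 0.668
vertex 3.231 -1.275 -0.42
endloop
endfacet
facet normal 0.703 0.398 -0.589
outer loop
vertex 1.82 1.118 -0.489
vertex 3.235 0.331 0.668
vertex 1.816 -0.487 -1.577
endloop
endfacet
facet normal -0.808 -0.070 -0.584
outer loop
vertex 2.374 -5.148 -0.254
vertex 1.694 -3.307 0.465
vertex 3.414 -4.155 -1.812
endloop
endfacet
facet normal 0.325 -0.881 -0.344
outer loop
vertex 4.586 -4.053 -0.965
vertex 2.374 -5.148 -0.254
vertex 3.414 -4.155 -1.812
endloop
endfacet
facet normal -0.808 -0.071 -0.584
outer loop
vertex 3.414 -4.155 -1.812
vertex 1.694 -3.307 0.465
vertex 2.733 -2.314 -1.093
endloop
endfacet
facet normal 0.490 0.468 -0.735
outer loop
vertex 2.733 -2.314 -1.093
vertex 4.586 -4.053 -0.965
vertex 3.414 -4.155 -1.812
endloop
endfacet
facet normal -0.490 -0.468 0.735
outer loop
vertex 2.374 -5.148 -0.254
vertex 2.866 -3.205 1.312
vertex 1.694 -3.307 0.465
endloop
endfacet
facet normal 0.325 -0.881 -0.344
outer loop
vertex 3.547 -5.046 0.593
vertex 2.374 -5.148 -0.254
vertex 4.586 -4.053 -0.965
endloop
endfacet
facet normal -0.490 -0.468 0.735
outer loop
vertex 3.547 -5.046 0.593
vertex 2.866 -3.205 1.312
vertex 2.374 -5.148 -0.254
endloop
endfacet
facet normal -0.325 0.881 0.344
outer loop
vertex 1.694 -3.307 0.465
vertex 2.866 -3.205 1.312
vertex 2.733 -2.314 -1.093
endloop
endfacet
facet normal 0.490 0.468 -0.735
outer loop
vertex 3.906 -2.212 -0.246
vertex 4.586 -4.053 -0.965
vertex 2.733 -2.314 -1.093
endloop
endfacet
facet normal -0.325 0.881 0.344
outer loop
vertex 2.733 -2.314 -1.093
vertex 2.866 -3.205 1.312
vertex 3.906 -2.212 -0.246
endloop
endfacet
facet normal 0.809 0.071 0.584
outer loop
vertex 3.906 -2.212 -0.246
vertex 3.547 -5.046 0.593
vertex 4.586 -4.053 -0.965
endloop
endfacet
facet normal 0.808 0.071 0.585
outer loop
vertex 2.866 -3.205 1.312
vertex 3.547 -5.046 0.593
vertex 3.906 -2.212 -0.246
endloop
endfacet
facet normal -0.209 0.819 0.535
outer loop
vertex 0.016 4.272 -2.369
vertex -0.213 3.868 -1.84
vertex 0.464 4.059 -1.868
endloop
endfacet
facet normal 0.340 0.936 0.093
outer loop
vertex 0.016 4.272 -2.369
vertex 0.464 4.059 -1.868
vertex 0.663 4.054 -2.544
endloop
endfacet
facet normal 0.118 0.810 -0.574
outer loop
vertex 0.016 4.272 -2.369
vertex 0.663 4.054 -2.544
vertex 0.109 3.859 -2.933
endloop
endfacet
facet normal -0.568 0.616 -0.545
outer loop
vertex 0.016 4.272 -2.369
vertex 0.109 3.859 -2.933
vertex -0.433 3.745 -2.497
endloop
endfacet
facet normal -0.770 0.622 0.141
outer loop
vertex 0.016 4.272 -2.369
vertex -0.433 3.745 -2.497
vertex -0.213 3.868 -1.84
endloop
endfacet
facet normal 0.852 0.462 0.247
outer loop
vertex 0.663 4.054 -2.544
vertex 0.464 4.059 -1.868
vertex 0.833 3.515 -2.123
endloop
endfacet
facet normal -0.038 0.274 0.961
outer loop
vertex 0.464 4.059 -1.868
vertex -0.213 3.868 -1.84
vertex 0.291 3.401 -1.687
endloop
endfacet
facet normal -0.945 -0.044 0.325
outer loop
vertex -0.213 3.868 -1.84
vertex -0.433 3.745 -2.497
vertex -0.263 3.206 -2.076
endloop
endfacet
facet normal -0.619 -0.053 -0.783
outer loop
vertex -0.433 3.745 -2.497
vertex 0.109 3.859 -2.933
vertex -0.064 3.201 -2.752
endloop
endfacet
facet normal 0.492 0.259 -0.831
outer loop
vertex 0.109 3.859 -2.933
vertex 0.663 4.054 -2.544
vertex 0.613 3.392 -2.78
endloop
endfacet
facet normal 0.568 -0.616 0.545
outer loop
vertex 0.384 2.988 -2.251
vertex 0.833 3.515 -2.123
vertex 0.291 3.401 -1.687
endloop
endfacet
facet normal -0.118 -0.810 0.574
outer loop
vertex 0.384 2.988 -2.251
vertex 0.291 3.401 -1.687
vertex -0.263 3.206 -2.076
endloop
endfacet
facet normal -0.340 -0.936 -0.093
outer loop
vertex 0.384 2.988 -2.251
vertex -0.263 3.206 -2.076
vertex -0.064 3.201 -2.752
endloop
endfacet
facet normal 0.209 -0.819 -0.535
outer loop
vertex 0.384 2.988 -2.251
vertex -0.064 3.201 -2.752
vertex 0.613 3.392 -2.78
endloop
endfacet
facet normal 0.770 -0.622 -0.141
outer loop
vertex 0.384 2.988 -2.251
vertex 0.613 3.392 -2.78
vertex 0.833 3.515 -2.123
endloop
endfacet
facet normal 0.619 0.053 0.783
outer loop
vertex 0.291 3.401 -1.687
vertex 0.833 3.515 -2.123
vertex 0.464 4.059 -1.868
endloop
endfacet
facet normal -0.492 -0.259 0.831
outer loop
vertex -0.263 3.206 -2.076
vertex 0.291 3.401 -1.687
vertex -0.213 3.868 -1.84
endloop
endfacet
facet normal -0.852 -0.462 -0.247
outer loop
vertex -0.064 3.201 -2.752
vertex -0.263 3.206 -2.076
vertex -0.433 3.745 -2.497
endloop
endfacet
facet normal 0.038 -0.274 -0.961
outer loop
vertex 0.613 3.392 -2.78
vertex -0.064 3.201 -2.752
vertex 0.109 3.859 -2.933
endloop
endfacet
facet normal 0.945 0.044 -0.325
outer loop
vertex 0.833 3.515 -2.123
vertex 0.613 3.392 -2.78
vertex 0.663 4.054 -2.544
endloop
endfacet

endsolid


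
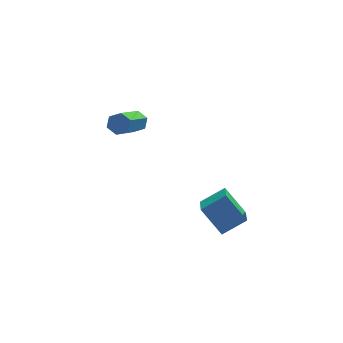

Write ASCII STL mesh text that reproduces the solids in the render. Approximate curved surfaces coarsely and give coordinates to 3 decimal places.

solid 
facet normal -0.478 0.480 0.736
outer loop
vertex 1.442 -1.652 -0.998
vertex 2.492 -1.547 -0.385
vertex 1.681 -0.482 -1.606
endloop
endfacet
facet normal -0.860 -0.085 -0.503
outer loop
vertex 2.388 -1.193 -2.695
vertex 1.442 -1.652 -0.998
vertex 1.681 -0.482 -1.606
endloop
endfacet
facet normal -0.477 0.480 0.736
outer loop
vertex 1.681 -0.482 -1.606
vertex 2.492 -1.547 -0.385
vertex 2.731 -0.378 -0.993
endloop
endfacet
facet normal 0.179 0.873 -0.454
outer loop
vertex 2.731 -0.378 -0.993
vertex 2.388 -1.193 -2.695
vertex 1.681 -0.482 -1.606
endloop
endfacet
facet normal -0.178 -0.873 0.454
outer loop
vertex 1.442 -1.652 -0.998
vertex 3.199 -2.258 -1.474
vertex 2.492 -1.547 -0.385
endloop
endfacet
facet normal -0.860 -0.086 -0.503
outer loop
vertex 2.149 -2.362 -2.087
vertex 1.442 -1.652 -0.998
vertex 2.388 -1.193 -2.695
endloop
endfacet
facet normal -0.178 -0.873 0.454
outer loop
vertex 2.149 -2.362 -2.087
vertex 3.199 -2.258 -1.474
vertex 1.442 -1.652 -0.998
endloop
endfacet
facet normal 0.860 0.086 0.503
outer loop
vertex 2.492 -1.547 -0.385
vertex 3.199 -2.258 -1.474
vertex 2.731 -0.378 -0.993
endloop
endfacet
facet normal 0.178 0.873 -0.454
outer loop
vertex 3.438 -1.088 -2.082
vertex 2.388 -1.193 -2.695
vertex 2.731 -0.378 -0.993
endloop
endfacet
facet normal 0.860 0.086 0.503
outer loop
vertex 2.731 -0.378 -0.993
vertex 3.199 -2.258 -1.474
vertex 3.438 -1.088 -2.082
endloop
endfacet
facet normal 0.478 -0.480 -0.736
outer loop
vertex 3.438 -1.088 -2.082
vertex 2.149 -2.362 -2.087
vertex 2.388 -1.193 -2.695
endloop
endfacet
facet normal 0.477 -0.480 -0.736
outer loop
vertex 3.199 -2.258 -1.474
vertex 2.149 -2.362 -2.087
vertex 3.438 -1.088 -2.082
endloop
endfacet
facet normal 0.439 0.686 -0.580
outer loop
vertex -0.114 1.353 2.56
vertex -0.572 1.458 2.338
vertex -0.422 1.72 2.761
endloop
endfacet
facet normal 0.675 0.174 0.717
outer loop
vertex -0.114 1.353 2.56
vertex -0.422 1.72 2.761
vertex -1.07 -0.143 3.825
endloop
endfacet
facet normal 0.674 0.175 0.717
outer loop
vertex -1.07 -0.143 3.825
vertex -0.422 1.72 2.761
vertex -1.379 0.224 4.026
endloop
endfacet
facet normal -0.439 -0.687 0.579
outer loop
vertex -1.07 -0.143 3.825
vertex -1.379 0.224 4.026
vertex -1.528 -0.038 3.602
endloop
endfacet
facet normal 0.439 0.686 -0.580
outer loop
vertex -0.422 1.72 2.761
vertex -0.572 1.458 2.338
vertex -0.88 1.825 2.539
endloop
endfacet
facet normal -0.176 0.699 0.693
outer loop
vertex -0.422 1.72 2.761
vertex -0.88 1.825 2.539
vertex -1.379 0.224 4.026
endloop
endfacet
facet normal -0.177 0.699 0.693
outer loop
vertex -1.379 0.224 4.026
vertex -0.88 1.825 2.539
vertex -1.837 0.329 3.803
endloop
endfacet
facet normal -0.439 -0.687 0.579
outer loop
vertex -1.379 0.224 4.026
vertex -1.837 0.329 3.803
vertex -1.528 -0.038 3.602
endloop
endfacet
facet normal 0.440 0.686 -0.580
outer loop
vertex -0.88 1.825 2.539
vertex -0.572 1.458 2.338
vertex -1.03 1.563 2.115
endloop
endfacet
facet normal -0.851 0.525 -0.023
outer loop
vertex -0.88 1.825 2.539
vertex -1.03 1.563 2.115
vertex -1.837 0.329 3.803
endloop
endfacet
facet normal -0.852 0.524 -0.024
outer loop
vertex -1.837 0.329 3.803
vertex -1.03 1.563 2.115
vertex -1.986 0.067 3.38
endloop
endfacet
facet normal -0.438 -0.687 0.580
outer loop
vertex -1.837 0.329 3.803
vertex -1.986 0.067 3.38
vertex -1.528 -0.038 3.602
endloop
endfacet
facet normal 0.439 0.687 -0.579
outer loop
vertex -1.03 1.563 2.115
vertex -0.572 1.458 2.338
vertex -0.721 1.196 1.914
endloop
endfacet
facet normal -0.675 -0.175 -0.717
outer loop
vertex -1.03 1.563 2.115
vertex -0.721 1.196 1.914
vertex -1.986 0.067 3.38
endloop
endfacet
facet normal -0.675 -0.174 -0.717
outer loop
vertex -1.986 0.067 3.38
vertex -0.721 1.196 1.914
vertex -1.678 -0.3 3.179
endloop
endfacet
facet normal -0.439 -0.686 0.580
outer loop
vertex -1.986 0.067 3.38
vertex -1.678 -0.3 3.179
vertex -1.528 -0.038 3.602
endloop
endfacet
facet normal 0.439 0.687 -0.579
outer loop
vertex -0.721 1.196 1.914
vertex -0.572 1.458 2.338
vertex -0.263 1.091 2.137
endloop
endfacet
facet normal 0.177 -0.699 -0.693
outer loop
vertex -0.721 1.196 1.914
vertex -0.263 1.091 2.137
vertex -1.678 -0.3 3.179
endloop
endfacet
facet normal 0.176 -0.699 -0.694
outer loop
vertex -1.678 -0.3 3.179
vertex -0.263 1.091 2.137
vertex -1.22 -0.405 3.401
endloop
endfacet
facet normal -0.439 -0.686 0.580
outer loop
vertex -1.678 -0.3 3.179
vertex -1.22 -0.405 3.401
vertex -1.528 -0.038 3.602
endloop
endfacet
facet normal 0.438 0.687 -0.580
outer loop
vertex -0.263 1.091 2.137
vertex -0.572 1.458 2.338
vertex -0.114 1.353 2.56
endloop
endfacet
facet normal 0.851 -0.524 0.025
outer loop
vertex -0.263 1.091 2.137
vertex -0.114 1.353 2.56
vertex -1.22 -0.405 3.401
endloop
endfacet
facet normal 0.851 -0.524 0.023
outer loop
vertex -1.22 -0.405 3.401
vertex -0.114 1.353 2.56
vertex -1.07 -0.143 3.825
endloop
endfacet
facet normal -0.440 -0.686 0.580
outer loop
vertex -1.22 -0.405 3.401
vertex -1.07 -0.143 3.825
vertex -1.528 -0.038 3.602
endloop
endfacet

endsolid


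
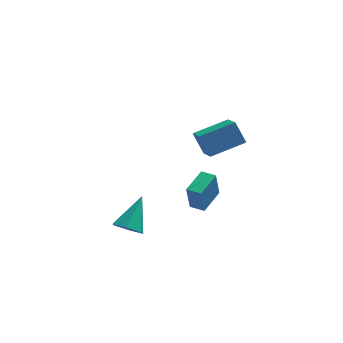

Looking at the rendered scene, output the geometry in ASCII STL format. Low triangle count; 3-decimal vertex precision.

solid 
facet normal -0.830 0.558 -0.030
outer loop
vertex 1.923 1.837 -3.276
vertex 2.791 3.145 -2.969
vertex 2.132 2.064 -4.836
endloop
endfacet
facet normal -0.543 -0.817 -0.192
outer loop
vertex 2.829 1.595 -4.811
vertex 1.923 1.837 -3.276
vertex 2.132 2.064 -4.836
endloop
endfacet
facet normal -0.830 0.558 -0.030
outer loop
vertex 2.132 2.064 -4.836
vertex 2.791 3.145 -2.969
vertex 3.0 3.372 -4.529
endloop
endfacet
facet normal 0.131 0.143 -0.981
outer loop
vertex 3.0 3.372 -4.529
vertex 2.829 1.595 -4.811
vertex 2.132 2.064 -4.836
endloop
endfacet
facet normal -0.131 -0.143 0.981
outer loop
vertex 1.923 1.837 -3.276
vertex 3.488 2.676 -2.944
vertex 2.791 3.145 -2.969
endloop
endfacet
facet normal -0.543 -0.817 -0.192
outer loop
vertex 2.62 1.368 -3.251
vertex 1.923 1.837 -3.276
vertex 2.829 1.595 -4.811
endloop
endfacet
facet normal -0.131 -0.143 0.981
outer loop
vertex 2.62 1.368 -3.251
vertex 3.488 2.676 -2.944
vertex 1.923 1.837 -3.276
endloop
endfacet
facet normal 0.543 0.817 0.192
outer loop
vertex 2.791 3.145 -2.969
vertex 3.488 2.676 -2.944
vertex 3.0 3.372 -4.529
endloop
endfacet
facet normal 0.131 0.143 -0.981
outer loop
vertex 3.697 2.903 -4.504
vertex 2.829 1.595 -4.811
vertex 3.0 3.372 -4.529
endloop
endfacet
facet normal 0.543 0.817 0.192
outer loop
vertex 3.0 3.372 -4.529
vertex 3.488 2.676 -2.944
vertex 3.697 2.903 -4.504
endloop
endfacet
facet normal 0.830 -0.558 0.030
outer loop
vertex 3.697 2.903 -4.504
vertex 2.62 1.368 -3.251
vertex 2.829 1.595 -4.811
endloop
endfacet
facet normal 0.830 -0.558 0.030
outer loop
vertex 3.488 2.676 -2.944
vertex 2.62 1.368 -3.251
vertex 3.697 2.903 -4.504
endloop
endfacet
facet normal -0.377 -0.641 -0.668
outer loop
vertex -0.506 -1.59 -3.576
vertex -1.146 -1.028 -3.754
vertex -0.402 -0.997 -4.204
endloop
endfacet
facet normal 0.992 -0.109 0.062
outer loop
vertex -0.506 -1.59 -3.576
vertex -0.402 -0.997 -4.204
vertex -0.374 0.288 -2.386
endloop
endfacet
facet normal -0.377 -0.643 -0.667
outer loop
vertex -0.402 -0.997 -4.204
vertex -1.146 -1.028 -3.754
vertex -1.042 -0.436 -4.383
endloop
endfacet
facet normal 0.658 0.610 -0.441
outer loop
vertex -0.402 -0.997 -4.204
vertex -1.042 -0.436 -4.383
vertex -0.374 0.288 -2.386
endloop
endfacet
facet normal -0.377 -0.643 -0.667
outer loop
vertex -1.042 -0.436 -4.383
vertex -1.146 -1.028 -3.754
vertex -1.786 -0.467 -3.933
endloop
endfacet
facet normal -0.204 0.940 -0.273
outer loop
vertex -1.042 -0.436 -4.383
vertex -1.786 -0.467 -3.933
vertex -0.374 0.288 -2.386
endloop
endfacet
facet normal -0.376 -0.642 -0.668
outer loop
vertex -1.786 -0.467 -3.933
vertex -1.146 -1.028 -3.754
vertex -1.89 -1.059 -3.305
endloop
endfacet
facet normal -0.732 0.552 0.399
outer loop
vertex -1.786 -0.467 -3.933
vertex -1.89 -1.059 -3.305
vertex -0.374 0.288 -2.386
endloop
endfacet
facet normal -0.377 -0.642 -0.668
outer loop
vertex -1.89 -1.059 -3.305
vertex -1.146 -1.028 -3.754
vertex -1.25 -1.621 -3.126
endloop
endfacet
facet normal -0.399 -0.167 0.902
outer loop
vertex -1.89 -1.059 -3.305
vertex -1.25 -1.621 -3.126
vertex -0.374 0.288 -2.386
endloop
endfacet
facet normal -0.377 -0.641 -0.668
outer loop
vertex -1.25 -1.621 -3.126
vertex -1.146 -1.028 -3.754
vertex -0.506 -1.59 -3.576
endloop
endfacet
facet normal 0.464 -0.497 0.733
outer loop
vertex -1.25 -1.621 -3.126
vertex -0.506 -1.59 -3.576
vertex -0.374 0.288 -2.386
endloop
endfacet
facet normal -0.918 -0.296 -0.266
outer loop
vertex 2.331 -0.917 2.901
vertex 2.123 0.436 2.112
vertex 2.815 -1.464 1.838
endloop
endfacet
facet normal 0.131 -0.856 0.500
outer loop
vertex 4.577 -0.896 2.348
vertex 2.331 -0.917 2.901
vertex 2.815 -1.464 1.838
endloop
endfacet
facet normal -0.917 -0.296 -0.266
outer loop
vertex 2.815 -1.464 1.838
vertex 2.123 0.436 2.112
vertex 2.608 -0.111 1.048
endloop
endfacet
facet normal 0.375 -0.424 -0.824
outer loop
vertex 2.608 -0.111 1.048
vertex 4.577 -0.896 2.348
vertex 2.815 -1.464 1.838
endloop
endfacet
facet normal -0.375 0.423 0.825
outer loop
vertex 2.331 -0.917 2.901
vertex 3.885 1.004 2.622
vertex 2.123 0.436 2.112
endloop
endfacet
facet normal 0.131 -0.856 0.500
outer loop
vertex 4.092 -0.349 3.412
vertex 2.331 -0.917 2.901
vertex 4.577 -0.896 2.348
endloop
endfacet
facet normal -0.376 0.424 0.824
outer loop
vertex 4.092 -0.349 3.412
vertex 3.885 1.004 2.622
vertex 2.331 -0.917 2.901
endloop
endfacet
facet normal -0.131 0.856 -0.500
outer loop
vertex 2.123 0.436 2.112
vertex 3.885 1.004 2.622
vertex 2.608 -0.111 1.048
endloop
endfacet
facet normal 0.376 -0.423 -0.825
outer loop
vertex 4.369 0.457 1.559
vertex 4.577 -0.896 2.348
vertex 2.608 -0.111 1.048
endloop
endfacet
facet normal -0.131 0.856 -0.500
outer loop
vertex 2.608 -0.111 1.048
vertex 3.885 1.004 2.622
vertex 4.369 0.457 1.559
endloop
endfacet
facet normal 0.917 0.296 0.266
outer loop
vertex 4.369 0.457 1.559
vertex 4.092 -0.349 3.412
vertex 4.577 -0.896 2.348
endloop
endfacet
facet normal 0.918 0.296 0.266
outer loop
vertex 3.885 1.004 2.622
vertex 4.092 -0.349 3.412
vertex 4.369 0.457 1.559
endloop
endfacet

endsolid


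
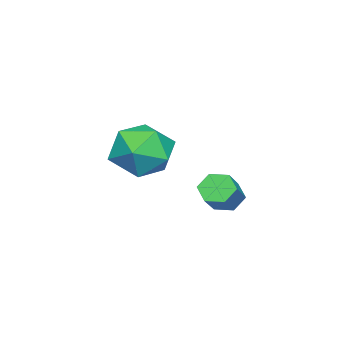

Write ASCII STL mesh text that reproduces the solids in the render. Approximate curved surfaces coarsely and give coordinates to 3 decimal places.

solid 
facet normal -0.125 0.899 0.420
outer loop
vertex 2.366 -2.565 0.588
vertex 1.402 -2.821 0.849
vertex 2.18 -3.015 1.496
endloop
endfacet
facet normal 0.558 0.693 0.458
outer loop
vertex 2.366 -2.565 0.588
vertex 2.18 -3.015 1.496
vertex 2.996 -3.302 0.936
endloop
endfacet
facet normal 0.790 0.578 -0.206
outer loop
vertex 2.366 -2.565 0.588
vertex 2.996 -3.302 0.936
vertex 2.723 -3.284 -0.058
endloop
endfacet
facet normal 0.250 0.713 -0.655
outer loop
vertex 2.366 -2.565 0.588
vertex 2.723 -3.284 -0.058
vertex 1.737 -2.987 -0.111
endloop
endfacet
facet normal -0.314 0.911 -0.267
outer loop
vertex 2.366 -2.565 0.588
vertex 1.737 -2.987 -0.111
vertex 1.402 -2.821 0.849
endloop
endfacet
facet normal 0.582 0.073 0.810
outer loop
vertex 2.996 -3.302 0.936
vertex 2.18 -3.015 1.496
vertex 2.423 -4.013 1.411
endloop
endfacet
facet normal -0.522 0.406 0.750
outer loop
vertex 2.18 -3.015 1.496
vertex 1.402 -2.821 0.849
vertex 1.437 -3.716 1.358
endloop
endfacet
facet normal -0.829 0.426 -0.363
outer loop
vertex 1.402 -2.821 0.849
vertex 1.737 -2.987 -0.111
vertex 1.164 -3.698 0.364
endloop
endfacet
facet normal 0.085 0.105 -0.991
outer loop
vertex 1.737 -2.987 -0.111
vertex 2.723 -3.284 -0.058
vertex 1.98 -3.985 -0.196
endloop
endfacet
facet normal 0.958 -0.113 -0.265
outer loop
vertex 2.723 -3.284 -0.058
vertex 2.996 -3.302 0.936
vertex 2.758 -4.179 0.451
endloop
endfacet
facet normal -0.250 -0.713 0.655
outer loop
vertex 1.794 -4.435 0.712
vertex 2.423 -4.013 1.411
vertex 1.437 -3.716 1.358
endloop
endfacet
facet normal -0.790 -0.578 0.206
outer loop
vertex 1.794 -4.435 0.712
vertex 1.437 -3.716 1.358
vertex 1.164 -3.698 0.364
endloop
endfacet
facet normal -0.558 -0.693 -0.458
outer loop
vertex 1.794 -4.435 0.712
vertex 1.164 -3.698 0.364
vertex 1.98 -3.985 -0.196
endloop
endfacet
facet normal 0.125 -0.899 -0.420
outer loop
vertex 1.794 -4.435 0.712
vertex 1.98 -3.985 -0.196
vertex 2.758 -4.179 0.451
endloop
endfacet
facet normal 0.314 -0.911 0.267
outer loop
vertex 1.794 -4.435 0.712
vertex 2.758 -4.179 0.451
vertex 2.423 -4.013 1.411
endloop
endfacet
facet normal -0.085 -0.105 0.991
outer loop
vertex 1.437 -3.716 1.358
vertex 2.423 -4.013 1.411
vertex 2.18 -3.015 1.496
endloop
endfacet
facet normal -0.958 0.113 0.265
outer loop
vertex 1.164 -3.698 0.364
vertex 1.437 -3.716 1.358
vertex 1.402 -2.821 0.849
endloop
endfacet
facet normal -0.582 -0.073 -0.810
outer loop
vertex 1.98 -3.985 -0.196
vertex 1.164 -3.698 0.364
vertex 1.737 -2.987 -0.111
endloop
endfacet
facet normal 0.522 -0.406 -0.750
outer loop
vertex 2.758 -4.179 0.451
vertex 1.98 -3.985 -0.196
vertex 2.723 -3.284 -0.058
endloop
endfacet
facet normal 0.829 -0.426 0.363
outer loop
vertex 2.423 -4.013 1.411
vertex 2.758 -4.179 0.451
vertex 2.996 -3.302 0.936
endloop
endfacet
facet normal -0.769 -0.096 -0.632
outer loop
vertex 3.231 -0.821 -0.545
vertex 2.903 -0.629 -0.175
vertex 3.141 -0.3 -0.515
endloop
endfacet
facet normal 0.615 0.151 -0.774
outer loop
vertex 3.231 -0.821 -0.545
vertex 3.141 -0.3 -0.515
vertex 4.024 -0.723 0.105
endloop
endfacet
facet normal 0.615 0.151 -0.774
outer loop
vertex 4.024 -0.723 0.105
vertex 3.141 -0.3 -0.515
vertex 3.934 -0.201 0.135
endloop
endfacet
facet normal 0.770 0.097 0.631
outer loop
vertex 4.024 -0.723 0.105
vertex 3.934 -0.201 0.135
vertex 3.697 -0.531 0.475
endloop
endfacet
facet normal -0.770 -0.095 -0.631
outer loop
vertex 3.141 -0.3 -0.515
vertex 2.903 -0.629 -0.175
vertex 2.814 -0.108 -0.145
endloop
endfacet
facet normal 0.162 0.927 -0.338
outer loop
vertex 3.141 -0.3 -0.515
vertex 2.814 -0.108 -0.145
vertex 3.934 -0.201 0.135
endloop
endfacet
facet normal 0.162 0.927 -0.338
outer loop
vertex 3.934 -0.201 0.135
vertex 2.814 -0.108 -0.145
vertex 3.607 -0.009 0.505
endloop
endfacet
facet normal 0.770 0.097 0.631
outer loop
vertex 3.934 -0.201 0.135
vertex 3.607 -0.009 0.505
vertex 3.697 -0.531 0.475
endloop
endfacet
facet normal -0.770 -0.095 -0.631
outer loop
vertex 2.814 -0.108 -0.145
vertex 2.903 -0.629 -0.175
vertex 2.576 -0.437 0.195
endloop
endfacet
facet normal -0.454 0.778 0.435
outer loop
vertex 2.814 -0.108 -0.145
vertex 2.576 -0.437 0.195
vertex 3.607 -0.009 0.505
endloop
endfacet
facet normal -0.454 0.777 0.436
outer loop
vertex 3.607 -0.009 0.505
vertex 2.576 -0.437 0.195
vertex 3.369 -0.339 0.845
endloop
endfacet
facet normal 0.769 0.096 0.632
outer loop
vertex 3.607 -0.009 0.505
vertex 3.369 -0.339 0.845
vertex 3.697 -0.531 0.475
endloop
endfacet
facet normal -0.770 -0.097 -0.631
outer loop
vertex 2.576 -0.437 0.195
vertex 2.903 -0.629 -0.175
vertex 2.666 -0.959 0.165
endloop
endfacet
facet normal -0.616 -0.151 0.774
outer loop
vertex 2.576 -0.437 0.195
vertex 2.666 -0.959 0.165
vertex 3.369 -0.339 0.845
endloop
endfacet
facet normal -0.615 -0.151 0.774
outer loop
vertex 3.369 -0.339 0.845
vertex 2.666 -0.959 0.165
vertex 3.459 -0.86 0.815
endloop
endfacet
facet normal 0.769 0.096 0.632
outer loop
vertex 3.369 -0.339 0.845
vertex 3.459 -0.86 0.815
vertex 3.697 -0.531 0.475
endloop
endfacet
facet normal -0.770 -0.097 -0.631
outer loop
vertex 2.666 -0.959 0.165
vertex 2.903 -0.629 -0.175
vertex 2.993 -1.151 -0.205
endloop
endfacet
facet normal -0.162 -0.927 0.338
outer loop
vertex 2.666 -0.959 0.165
vertex 2.993 -1.151 -0.205
vertex 3.459 -0.86 0.815
endloop
endfacet
facet normal -0.162 -0.927 0.338
outer loop
vertex 3.459 -0.86 0.815
vertex 2.993 -1.151 -0.205
vertex 3.786 -1.052 0.445
endloop
endfacet
facet normal 0.770 0.095 0.631
outer loop
vertex 3.459 -0.86 0.815
vertex 3.786 -1.052 0.445
vertex 3.697 -0.531 0.475
endloop
endfacet
facet normal -0.769 -0.096 -0.632
outer loop
vertex 2.993 -1.151 -0.205
vertex 2.903 -0.629 -0.175
vertex 3.231 -0.821 -0.545
endloop
endfacet
facet normal 0.454 -0.777 -0.436
outer loop
vertex 2.993 -1.151 -0.205
vertex 3.231 -0.821 -0.545
vertex 3.786 -1.052 0.445
endloop
endfacet
facet normal 0.453 -0.778 -0.436
outer loop
vertex 3.786 -1.052 0.445
vertex 3.231 -0.821 -0.545
vertex 4.024 -0.723 0.105
endloop
endfacet
facet normal 0.770 0.095 0.631
outer loop
vertex 3.786 -1.052 0.445
vertex 4.024 -0.723 0.105
vertex 3.697 -0.531 0.475
endloop
endfacet

endsolid


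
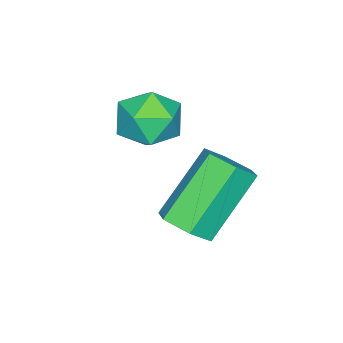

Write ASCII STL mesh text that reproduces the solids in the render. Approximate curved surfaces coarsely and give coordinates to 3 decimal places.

solid 
facet normal -0.313 0.591 0.743
outer loop
vertex 1.165 0.678 2.749
vertex 0.306 0.392 2.615
vertex 0.851 -0.054 3.199
endloop
endfacet
facet normal 0.358 0.373 0.856
outer loop
vertex 1.165 0.678 2.749
vertex 0.851 -0.054 3.199
vertex 1.696 -0.06 2.848
endloop
endfacet
facet normal 0.755 0.583 0.301
outer loop
vertex 1.165 0.678 2.749
vertex 1.696 -0.06 2.848
vertex 1.673 0.382 2.048
endloop
endfacet
facet normal 0.330 0.931 -0.155
outer loop
vertex 1.165 0.678 2.749
vertex 1.673 0.382 2.048
vertex 0.814 0.662 1.904
endloop
endfacet
facet normal -0.330 0.936 0.120
outer loop
vertex 1.165 0.678 2.749
vertex 0.814 0.662 1.904
vertex 0.306 0.392 2.615
endloop
endfacet
facet normal 0.359 -0.340 0.869
outer loop
vertex 1.696 -0.06 2.848
vertex 0.851 -0.054 3.199
vertex 1.166 -0.802 2.776
endloop
endfacet
facet normal -0.726 0.012 0.687
outer loop
vertex 0.851 -0.054 3.199
vertex 0.306 0.392 2.615
vertex 0.307 -0.522 2.632
endloop
endfacet
facet normal -0.755 0.571 -0.323
outer loop
vertex 0.306 0.392 2.615
vertex 0.814 0.662 1.904
vertex 0.284 -0.08 1.832
endloop
endfacet
facet normal 0.312 0.564 -0.765
outer loop
vertex 0.814 0.662 1.904
vertex 1.673 0.382 2.048
vertex 1.129 -0.086 1.481
endloop
endfacet
facet normal 1.000 0.001 -0.028
outer loop
vertex 1.673 0.382 2.048
vertex 1.696 -0.06 2.848
vertex 1.674 -0.532 2.065
endloop
endfacet
facet normal -0.330 -0.931 0.155
outer loop
vertex 0.815 -0.818 1.931
vertex 1.166 -0.802 2.776
vertex 0.307 -0.522 2.632
endloop
endfacet
facet normal -0.755 -0.583 -0.301
outer loop
vertex 0.815 -0.818 1.931
vertex 0.307 -0.522 2.632
vertex 0.284 -0.08 1.832
endloop
endfacet
facet normal -0.358 -0.373 -0.856
outer loop
vertex 0.815 -0.818 1.931
vertex 0.284 -0.08 1.832
vertex 1.129 -0.086 1.481
endloop
endfacet
facet normal 0.313 -0.591 -0.743
outer loop
vertex 0.815 -0.818 1.931
vertex 1.129 -0.086 1.481
vertex 1.674 -0.532 2.065
endloop
endfacet
facet normal 0.330 -0.936 -0.120
outer loop
vertex 0.815 -0.818 1.931
vertex 1.674 -0.532 2.065
vertex 1.166 -0.802 2.776
endloop
endfacet
facet normal -0.312 -0.564 0.765
outer loop
vertex 0.307 -0.522 2.632
vertex 1.166 -0.802 2.776
vertex 0.851 -0.054 3.199
endloop
endfacet
facet normal -1.000 -0.001 0.028
outer loop
vertex 0.284 -0.08 1.832
vertex 0.307 -0.522 2.632
vertex 0.306 0.392 2.615
endloop
endfacet
facet normal -0.359 0.340 -0.869
outer loop
vertex 1.129 -0.086 1.481
vertex 0.284 -0.08 1.832
vertex 0.814 0.662 1.904
endloop
endfacet
facet normal 0.726 -0.012 -0.687
outer loop
vertex 1.674 -0.532 2.065
vertex 1.129 -0.086 1.481
vertex 1.673 0.382 2.048
endloop
endfacet
facet normal 0.755 -0.571 0.323
outer loop
vertex 1.166 -0.802 2.776
vertex 1.674 -0.532 2.065
vertex 1.696 -0.06 2.848
endloop
endfacet
facet normal 0.656 -0.204 -0.727
outer loop
vertex 3.167 1.582 1.002
vertex 2.715 1.88 0.511
vertex 3.215 2.294 0.846
endloop
endfacet
facet normal 0.752 0.092 0.653
outer loop
vertex 3.167 1.582 1.002
vertex 3.215 2.294 0.846
vertex 1.816 2.002 2.499
endloop
endfacet
facet normal 0.752 0.092 0.653
outer loop
vertex 1.816 2.002 2.499
vertex 3.215 2.294 0.846
vertex 1.864 2.714 2.343
endloop
endfacet
facet normal -0.656 0.204 0.727
outer loop
vertex 1.816 2.002 2.499
vertex 1.864 2.714 2.343
vertex 1.365 2.3 2.009
endloop
endfacet
facet normal 0.656 -0.205 -0.726
outer loop
vertex 3.215 2.294 0.846
vertex 2.715 1.88 0.511
vertex 2.764 2.591 0.355
endloop
endfacet
facet normal 0.433 0.890 0.141
outer loop
vertex 3.215 2.294 0.846
vertex 2.764 2.591 0.355
vertex 1.864 2.714 2.343
endloop
endfacet
facet normal 0.434 0.890 0.141
outer loop
vertex 1.864 2.714 2.343
vertex 2.764 2.591 0.355
vertex 1.413 3.012 1.853
endloop
endfacet
facet normal -0.656 0.204 0.727
outer loop
vertex 1.864 2.714 2.343
vertex 1.413 3.012 1.853
vertex 1.365 2.3 2.009
endloop
endfacet
facet normal 0.655 -0.205 -0.727
outer loop
vertex 2.764 2.591 0.355
vertex 2.715 1.88 0.511
vertex 2.264 2.178 0.021
endloop
endfacet
facet normal -0.318 0.798 -0.511
outer loop
vertex 2.764 2.591 0.355
vertex 2.264 2.178 0.021
vertex 1.413 3.012 1.853
endloop
endfacet
facet normal -0.318 0.798 -0.511
outer loop
vertex 1.413 3.012 1.853
vertex 2.264 2.178 0.021
vertex 0.913 2.598 1.518
endloop
endfacet
facet normal -0.656 0.204 0.727
outer loop
vertex 1.413 3.012 1.853
vertex 0.913 2.598 1.518
vertex 1.365 2.3 2.009
endloop
endfacet
facet normal 0.656 -0.204 -0.727
outer loop
vertex 2.264 2.178 0.021
vertex 2.715 1.88 0.511
vertex 2.216 1.466 0.177
endloop
endfacet
facet normal -0.752 -0.092 -0.653
outer loop
vertex 2.264 2.178 0.021
vertex 2.216 1.466 0.177
vertex 0.913 2.598 1.518
endloop
endfacet
facet normal -0.752 -0.092 -0.653
outer loop
vertex 0.913 2.598 1.518
vertex 2.216 1.466 0.177
vertex 0.865 1.886 1.674
endloop
endfacet
facet normal -0.656 0.204 0.727
outer loop
vertex 0.913 2.598 1.518
vertex 0.865 1.886 1.674
vertex 1.365 2.3 2.009
endloop
endfacet
facet normal 0.656 -0.204 -0.727
outer loop
vertex 2.216 1.466 0.177
vertex 2.715 1.88 0.511
vertex 2.667 1.168 0.667
endloop
endfacet
facet normal -0.434 -0.890 -0.142
outer loop
vertex 2.216 1.466 0.177
vertex 2.667 1.168 0.667
vertex 0.865 1.886 1.674
endloop
endfacet
facet normal -0.433 -0.890 -0.141
outer loop
vertex 0.865 1.886 1.674
vertex 2.667 1.168 0.667
vertex 1.316 1.589 2.165
endloop
endfacet
facet normal -0.656 0.205 0.726
outer loop
vertex 0.865 1.886 1.674
vertex 1.316 1.589 2.165
vertex 1.365 2.3 2.009
endloop
endfacet
facet normal 0.656 -0.204 -0.727
outer loop
vertex 2.667 1.168 0.667
vertex 2.715 1.88 0.511
vertex 3.167 1.582 1.002
endloop
endfacet
facet normal 0.318 -0.798 0.511
outer loop
vertex 2.667 1.168 0.667
vertex 3.167 1.582 1.002
vertex 1.316 1.589 2.165
endloop
endfacet
facet normal 0.318 -0.798 0.511
outer loop
vertex 1.316 1.589 2.165
vertex 3.167 1.582 1.002
vertex 1.816 2.002 2.499
endloop
endfacet
facet normal -0.655 0.205 0.727
outer loop
vertex 1.316 1.589 2.165
vertex 1.816 2.002 2.499
vertex 1.365 2.3 2.009
endloop
endfacet

endsolid
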